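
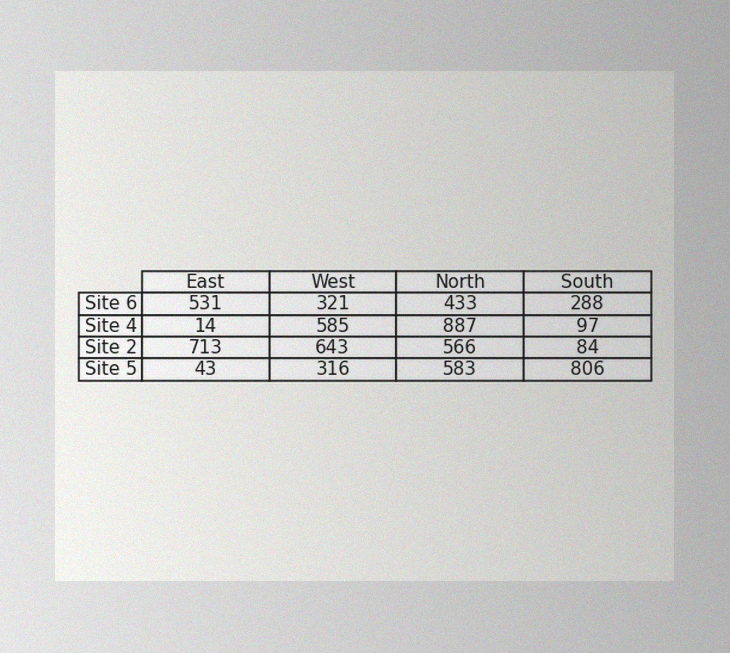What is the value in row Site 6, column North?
The image has some photo noise and uneven lighting. The (Site 6, North) cell reads 433.

433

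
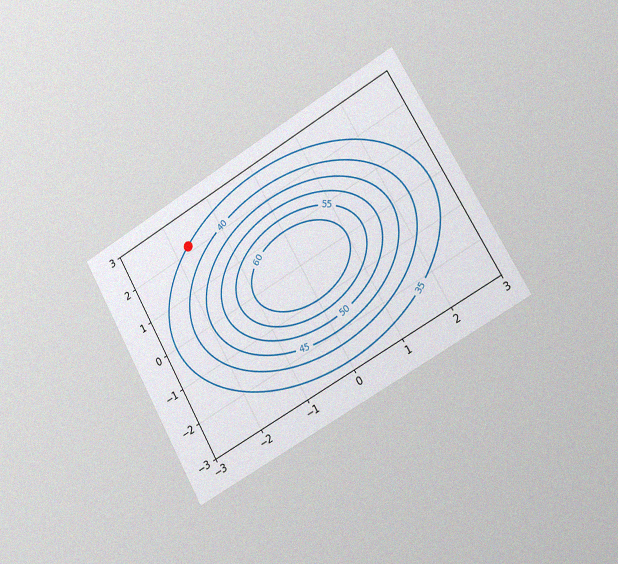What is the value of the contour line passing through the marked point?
35

The chart is tilted about 30° counter-clockwise and viewed slightly from the right, with some photo noise. The marked point sits on the contour labelled 35.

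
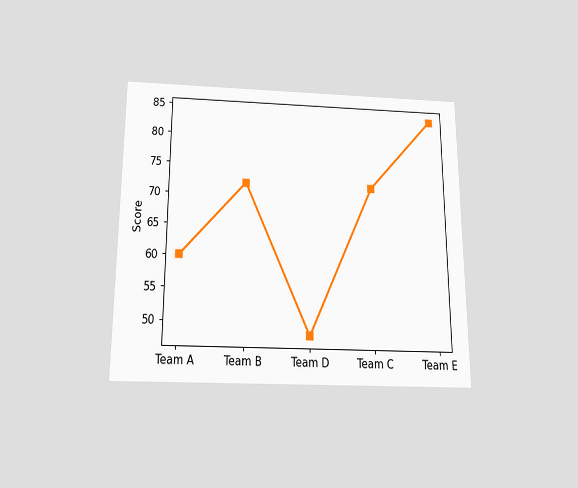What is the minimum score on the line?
The chart is viewed slightly from below. The lowest point is at Team D, and reading across to the y-axis gives 48.

48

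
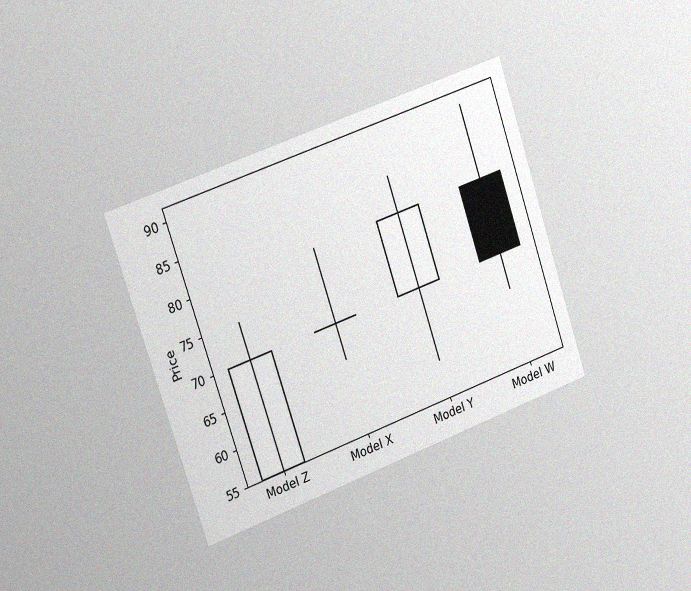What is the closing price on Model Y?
The chart is tilted about 19° counter-clockwise and viewed slightly from the left, with some photo noise. The Model Y candle closes at 80.

80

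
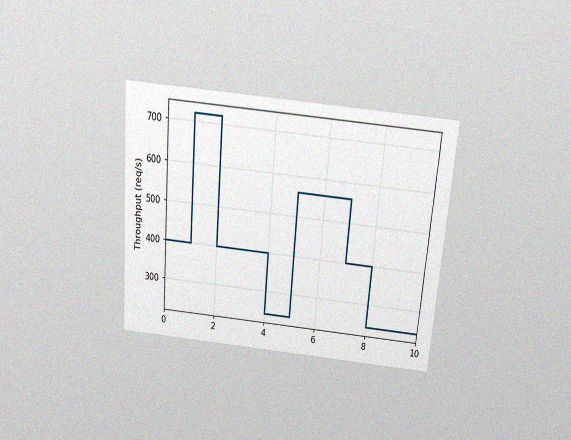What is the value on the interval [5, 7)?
The chart is tilted about 5° clockwise and viewed slightly from above, with some photo noise. On [5, 7) the step sits at 560req/s.

560req/s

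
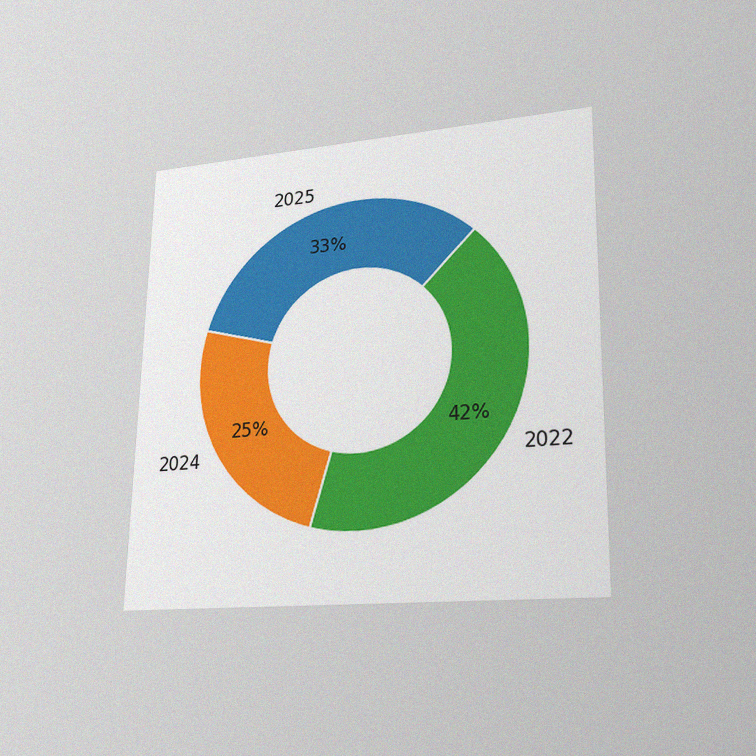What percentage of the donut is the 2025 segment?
The chart is viewed at a slight angle, with some photo noise. The 2025 segment takes up 33% of the ring.

33%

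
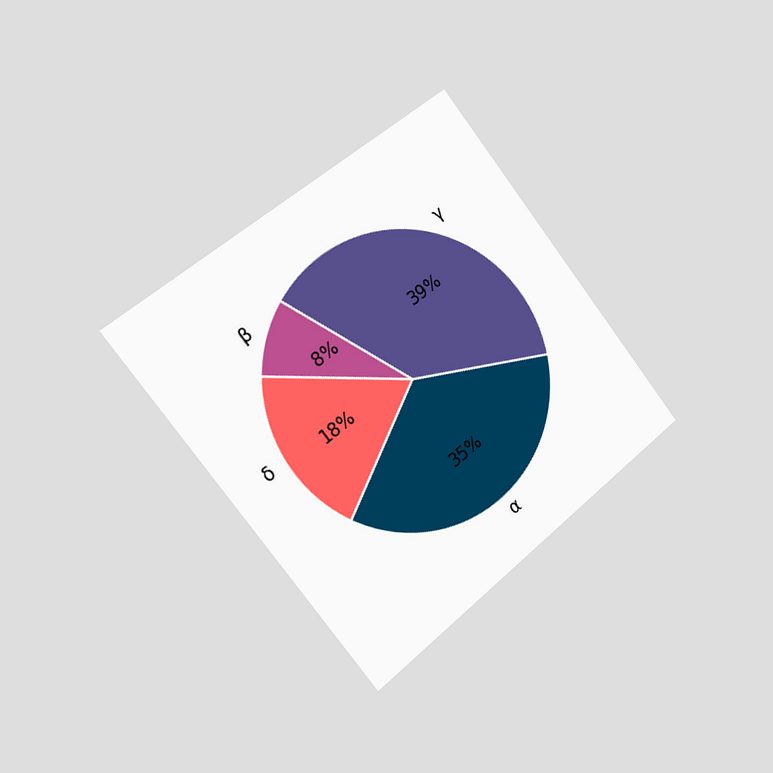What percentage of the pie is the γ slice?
39%

The chart is tilted about 38° counter-clockwise and viewed slightly from the left. The γ slice takes up 39% of the pie.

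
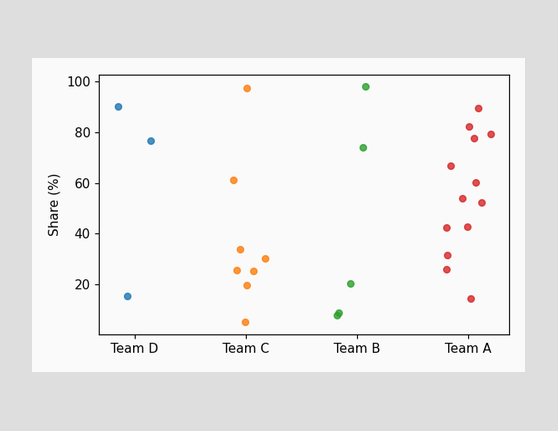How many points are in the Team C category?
8

Counting the markers in the Team C column gives 8.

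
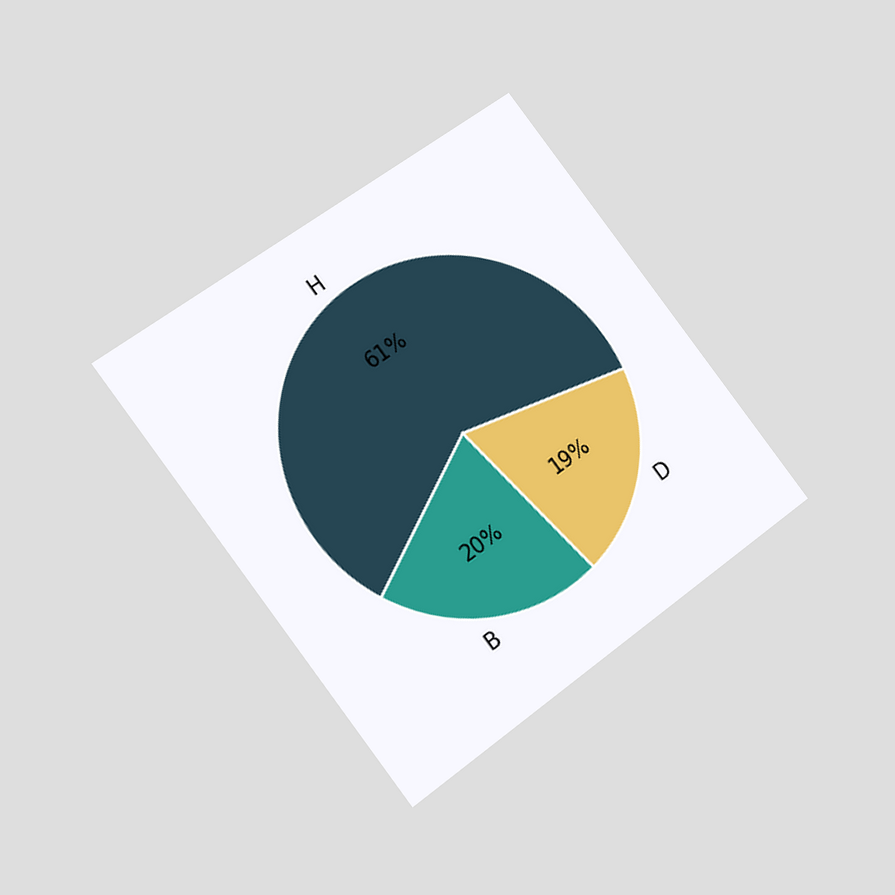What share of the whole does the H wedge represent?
61%

The chart is tilted about 37° counter-clockwise and viewed at a slight angle. The H slice takes up 61% of the pie.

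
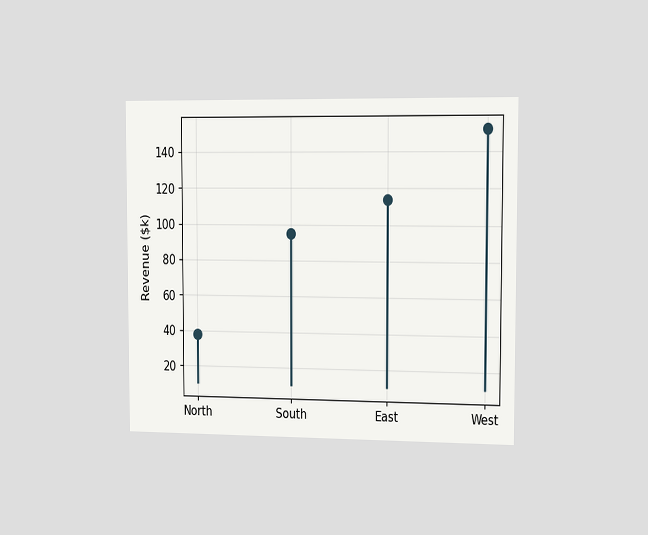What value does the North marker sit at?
$38k

The chart is viewed slightly from the right. The North marker sits at $38k.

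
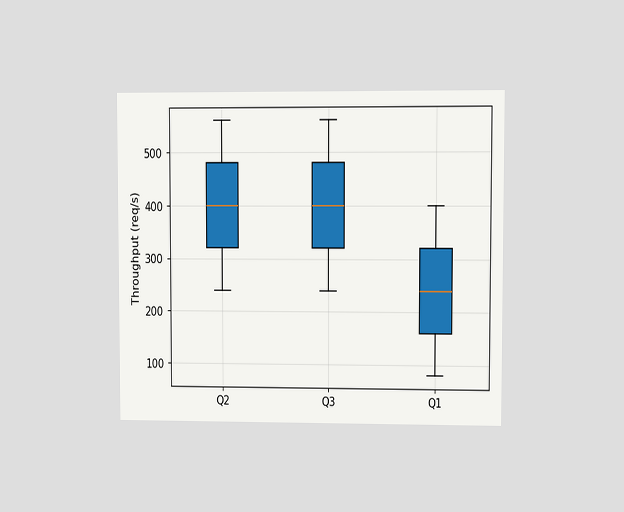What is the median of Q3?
400req/s

The chart is viewed at a slight angle. The median line in the Q3 box sits at 400req/s.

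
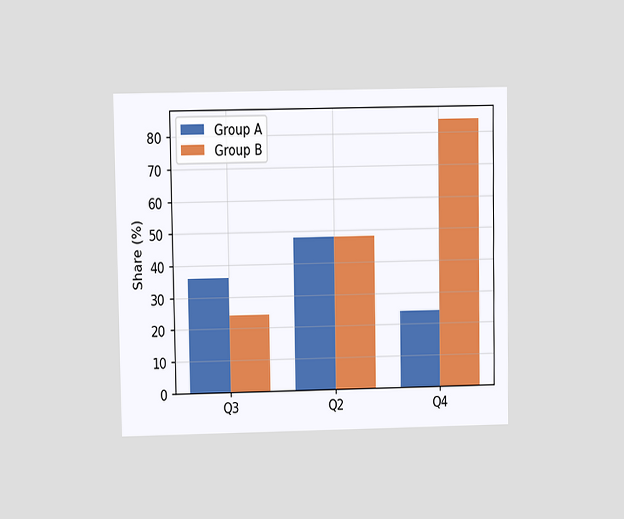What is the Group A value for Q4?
The chart is viewed at a slight angle. The Group A bar at Q4 reaches 24% on the y-axis.

24%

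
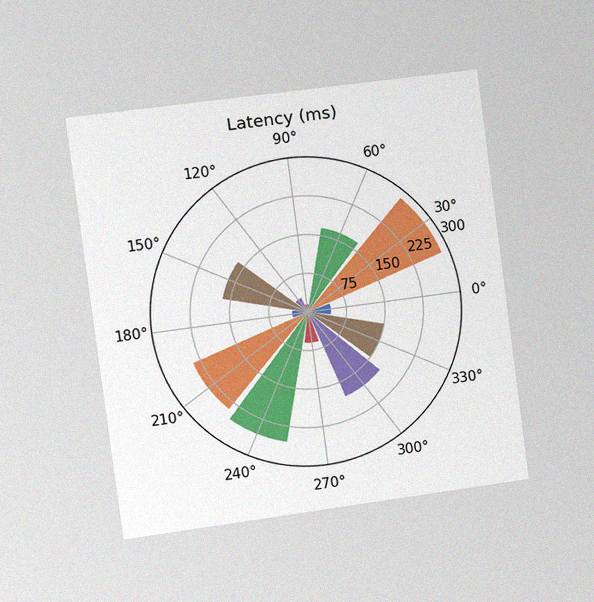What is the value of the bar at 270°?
The chart is tilted about 7° counter-clockwise and viewed slightly from the left, with some photo noise. The bar at 270° reaches 60ms on the radial axis.

60ms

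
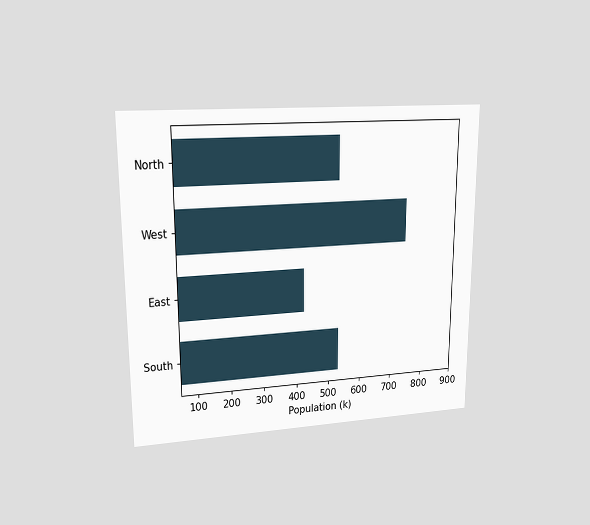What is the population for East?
424k

The chart is viewed at a slight angle. Reading along the chart's x-axis, the East bar reaches 424k.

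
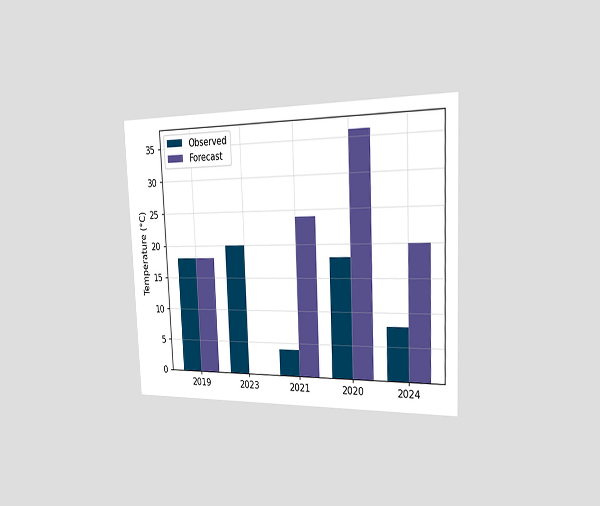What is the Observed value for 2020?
The chart is tilted about 2° counter-clockwise and viewed slightly from the right. The Observed bar at 2020 reaches 18°C on the y-axis.

18°C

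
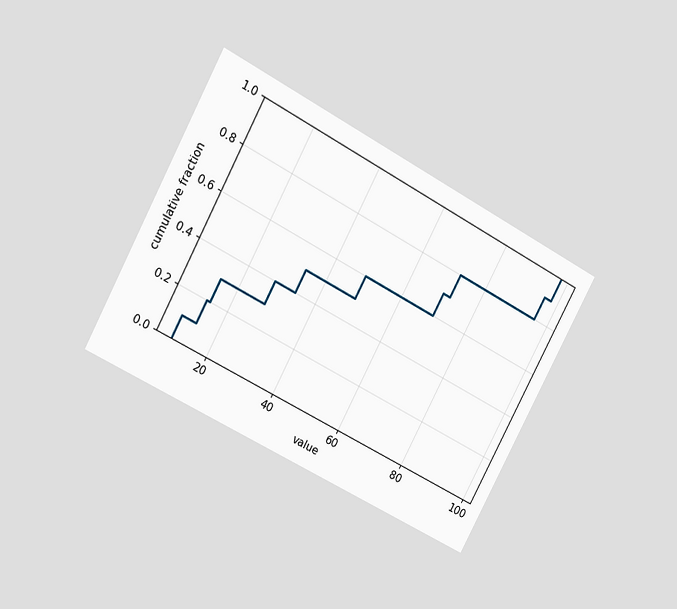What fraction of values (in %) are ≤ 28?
The chart is tilted about 28° clockwise and viewed at a slight angle. At x=28 the ECDF step is at 40%.

40%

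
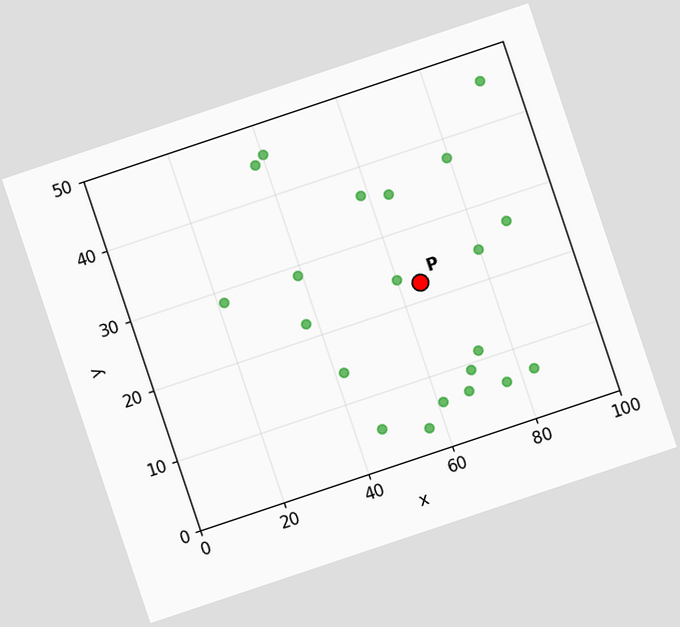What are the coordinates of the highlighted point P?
(65, 22.5)

The chart is tilted about 19° counter-clockwise. Following the gridlines from P to each axis, P sits at (65, 22.5).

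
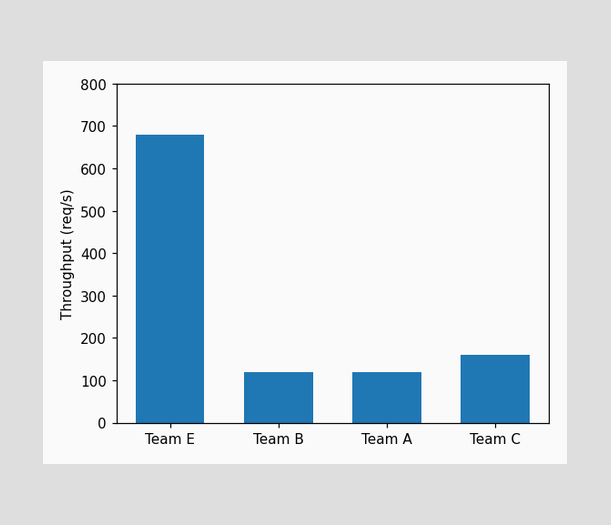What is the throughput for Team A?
Reading along the chart's y-axis, the Team A bar reaches 120req/s.

120req/s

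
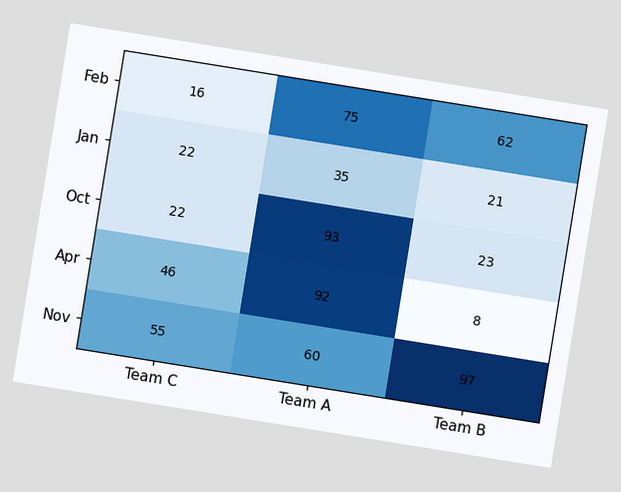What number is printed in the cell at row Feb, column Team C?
The chart is tilted about 9° clockwise. The (Feb, Team C) cell reads 16.

16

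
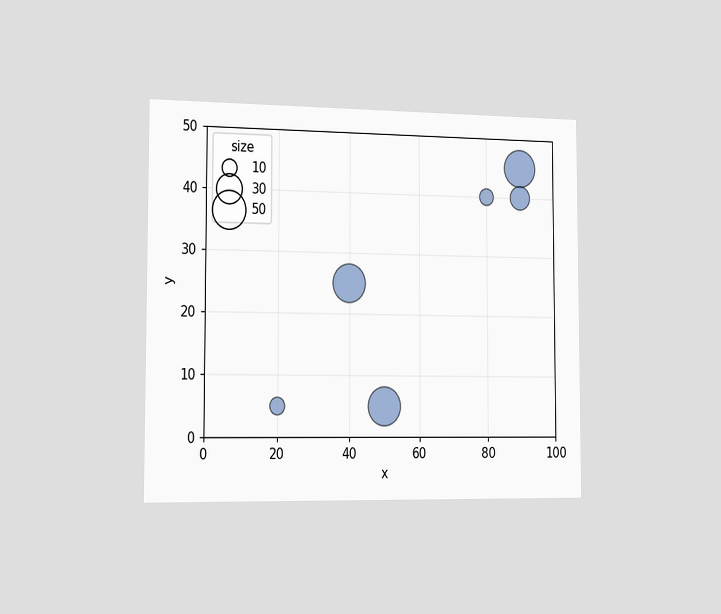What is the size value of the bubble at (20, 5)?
The chart is viewed slightly from the left. Matching the bubble at (20, 5) against the size legend gives 10.

10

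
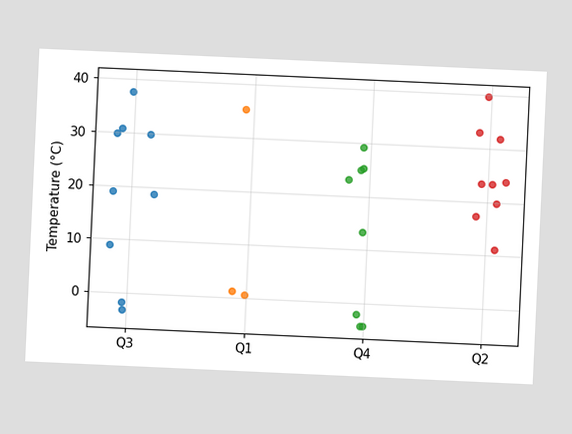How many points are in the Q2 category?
The chart is tilted about 3° clockwise. Counting the markers in the Q2 column gives 9.

9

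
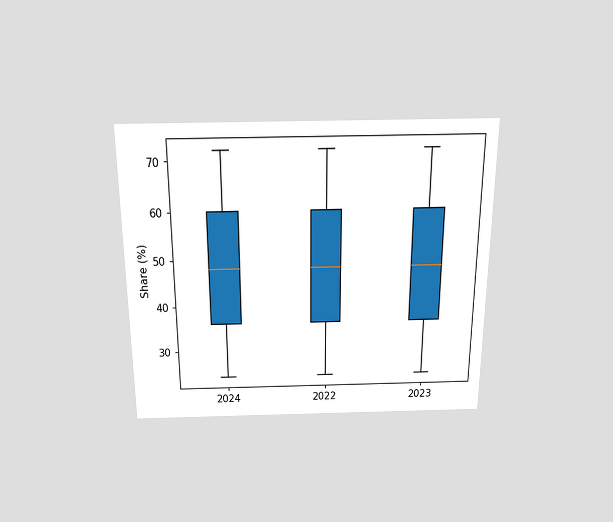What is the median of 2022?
The chart is viewed slightly from above. The median line in the 2022 box sits at 48%.

48%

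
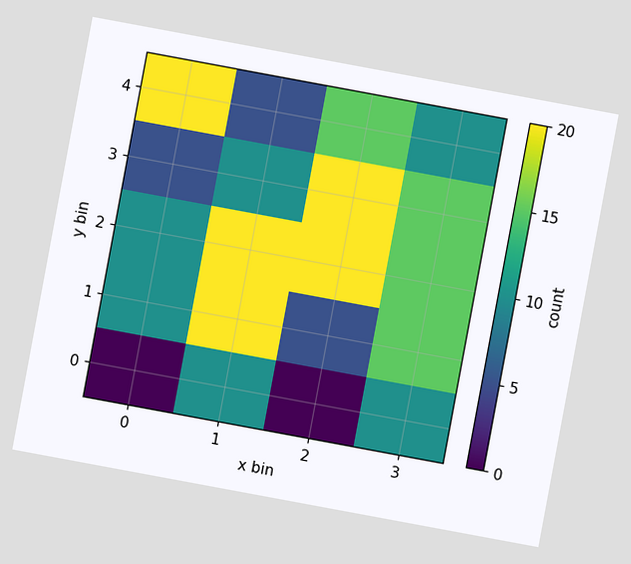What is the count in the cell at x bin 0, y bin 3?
5

The chart is tilted about 11° clockwise. Matching the cell (0, 3) against the colorbar gives 5.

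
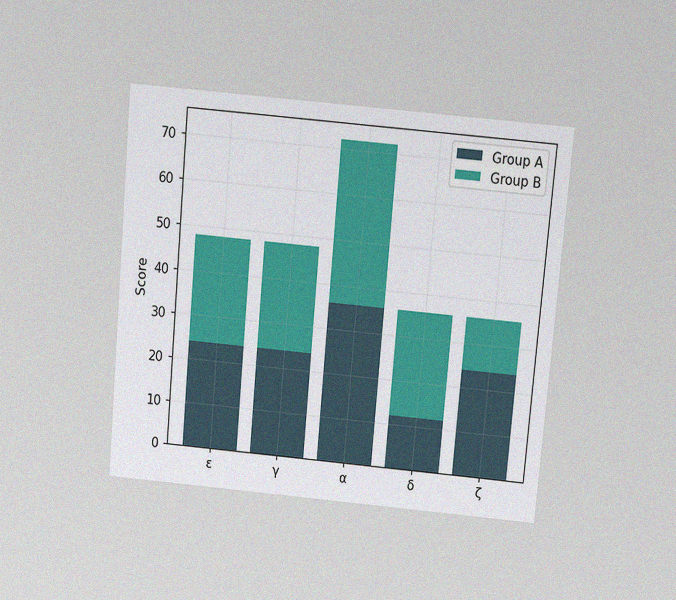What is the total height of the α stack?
72

The chart is tilted about 5° clockwise and viewed slightly from above, with some photo noise. The α stack's top reaches 72 on the y-axis.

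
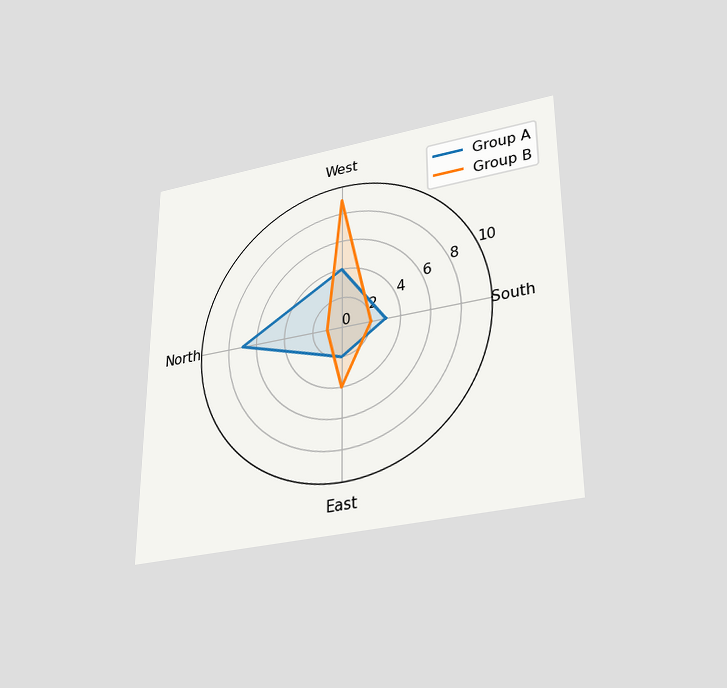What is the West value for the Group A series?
The chart is viewed slightly from below. On the West axis, Group A reaches 4.

4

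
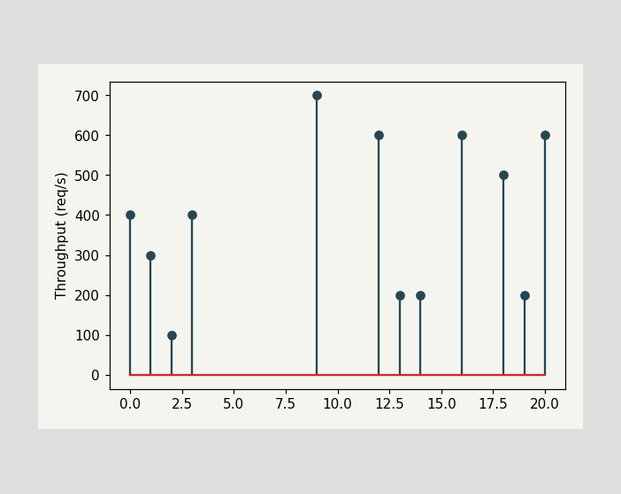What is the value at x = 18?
The stem at x=18 reaches 500req/s.

500req/s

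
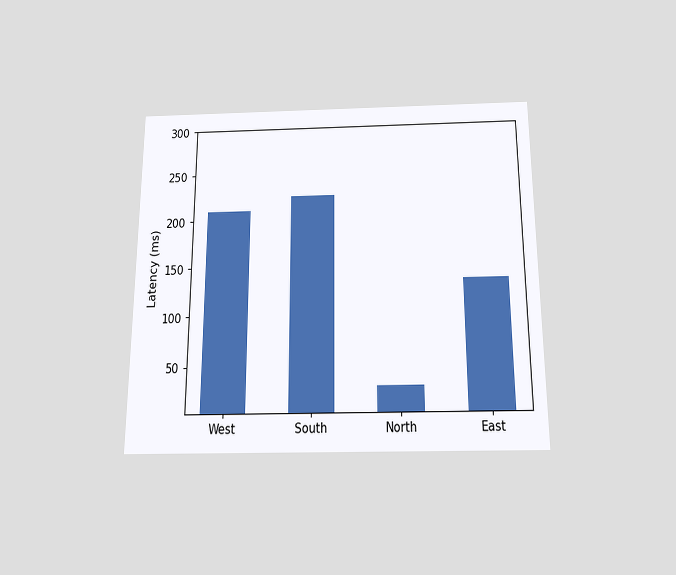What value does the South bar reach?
The chart is viewed slightly from below. Reading along the chart's y-axis, the South bar reaches 225ms.

225ms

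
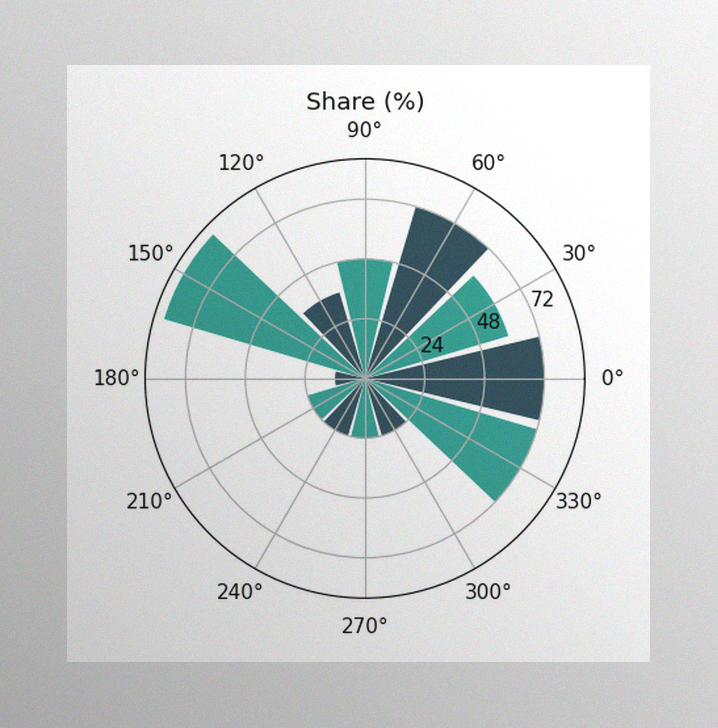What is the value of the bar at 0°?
72%

The image has some photo noise and uneven lighting. The bar at 0° reaches 72% on the radial axis.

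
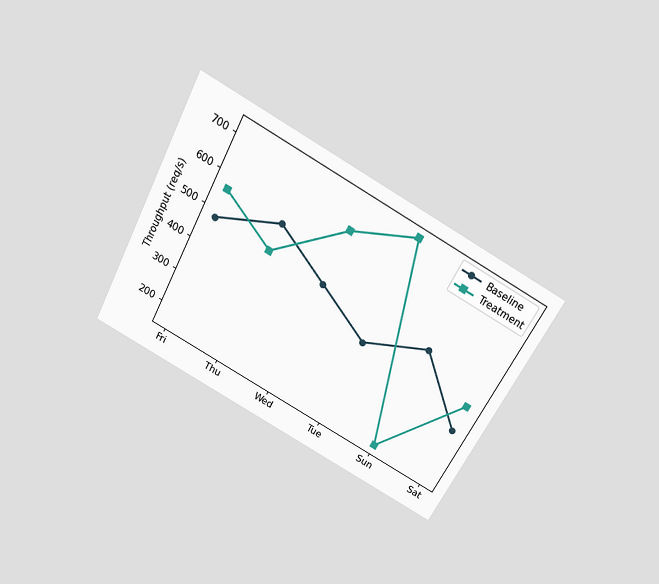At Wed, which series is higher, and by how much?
Treatment, by 160req/s

The chart is tilted about 28° clockwise and viewed slightly from above. At Wed, Treatment sits above the other line by 160req/s.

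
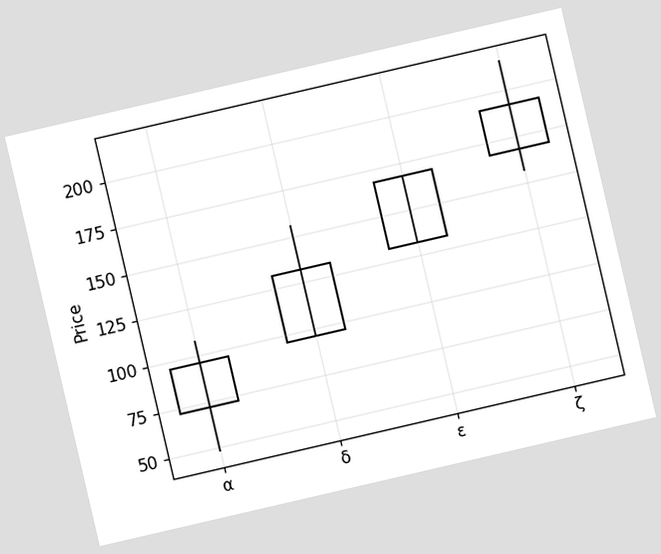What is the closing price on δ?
The chart is tilted about 13° counter-clockwise. The δ candle closes at 132.

132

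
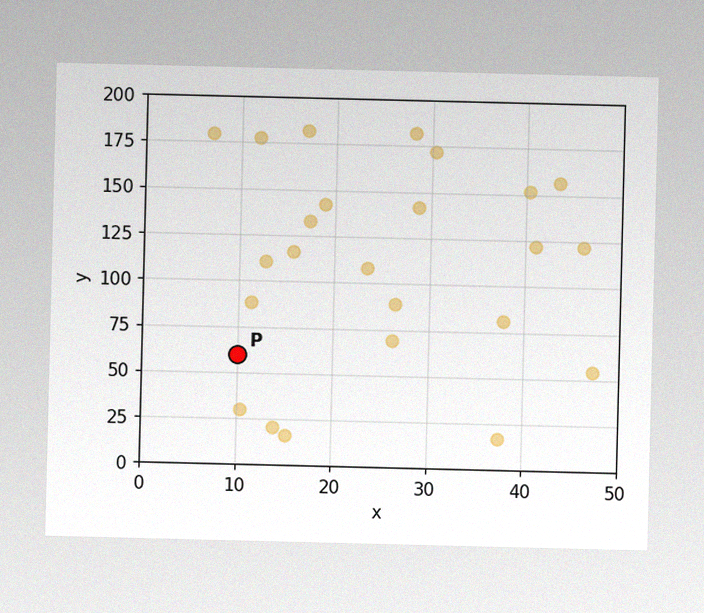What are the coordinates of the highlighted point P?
(10, 60)

The image has some photo noise and uneven lighting. Following the gridlines from P to each axis, P sits at (10, 60).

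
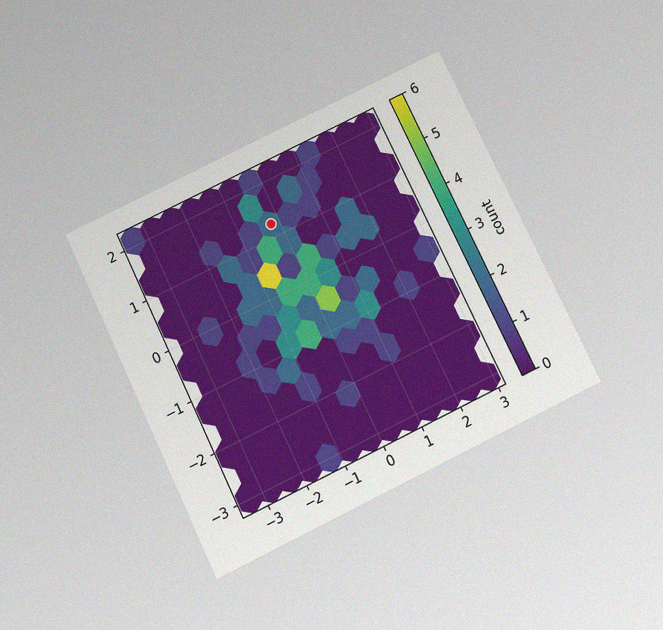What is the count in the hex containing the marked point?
The chart is tilted about 26° counter-clockwise and viewed slightly from below, with some photo noise. The marked hex reads 2 on the colorbar.

2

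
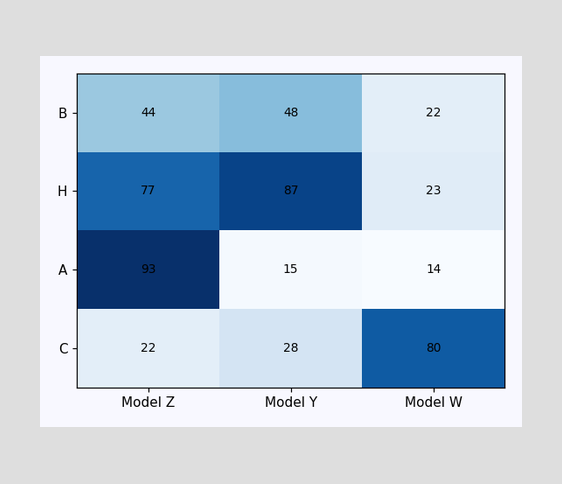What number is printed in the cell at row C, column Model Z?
22

The (C, Model Z) cell reads 22.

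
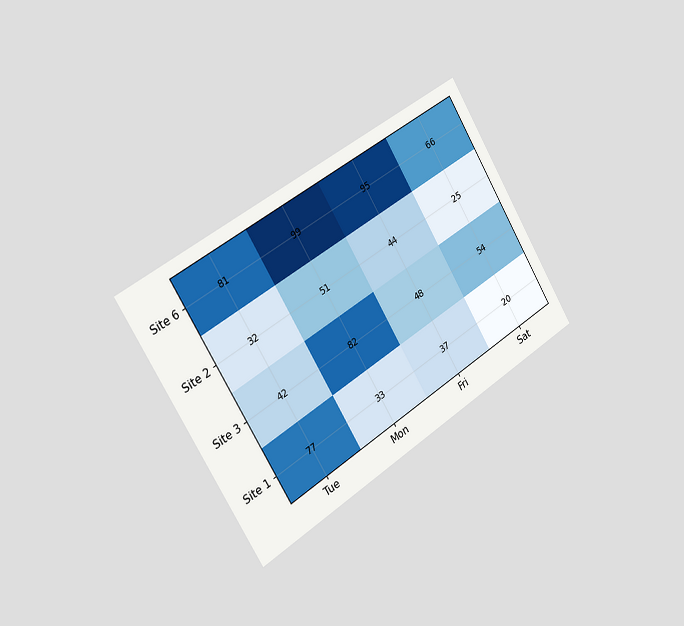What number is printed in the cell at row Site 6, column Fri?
95

The chart is tilted about 32° counter-clockwise and viewed slightly from the left. The (Site 6, Fri) cell reads 95.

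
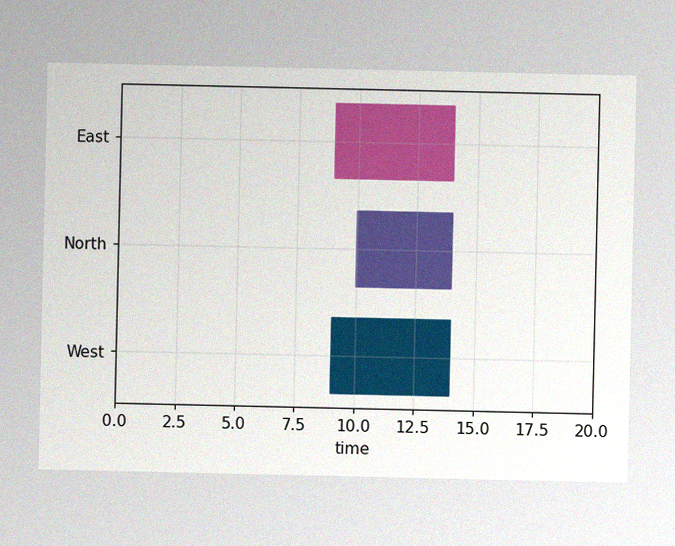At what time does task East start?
The image has some photo noise and uneven lighting. The East bar begins at t=9.

9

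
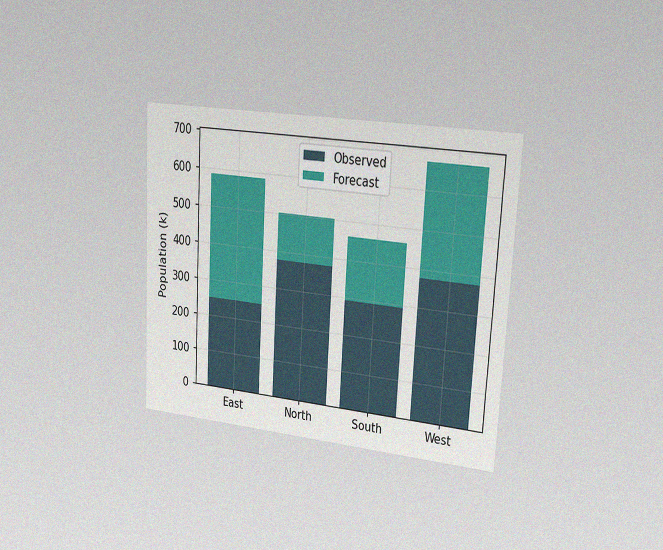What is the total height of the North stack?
The chart is tilted about 3° clockwise and viewed slightly from the right, with some photo noise. The North stack's top reaches 504k on the y-axis.

504k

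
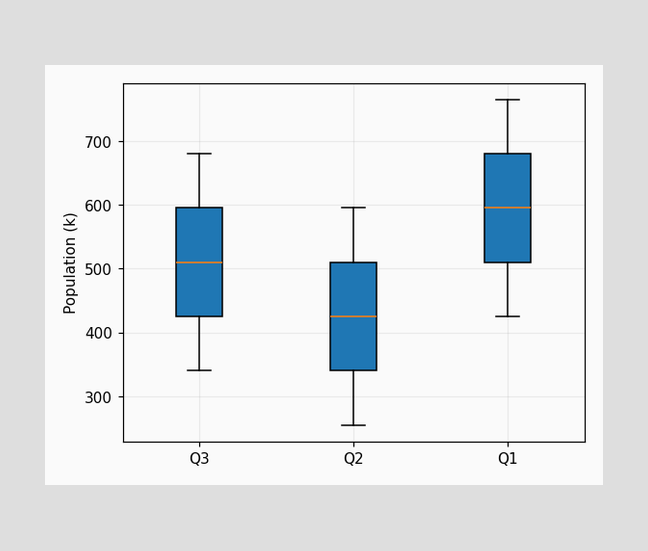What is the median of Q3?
510k

The median line in the Q3 box sits at 510k.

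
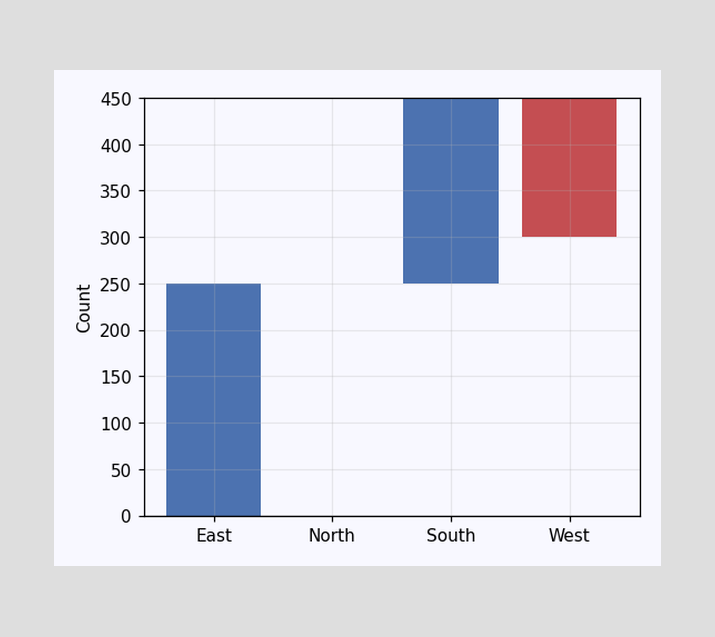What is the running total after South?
After South the running total reaches 450.

450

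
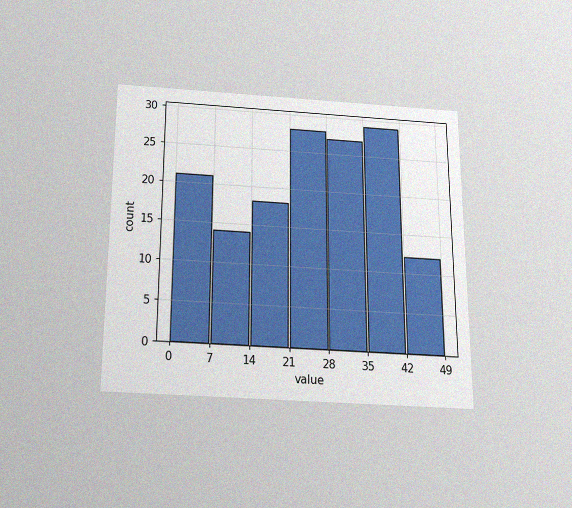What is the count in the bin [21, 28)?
The chart is viewed slightly from below, with some photo noise. The [21, 28) bin has height 28.

28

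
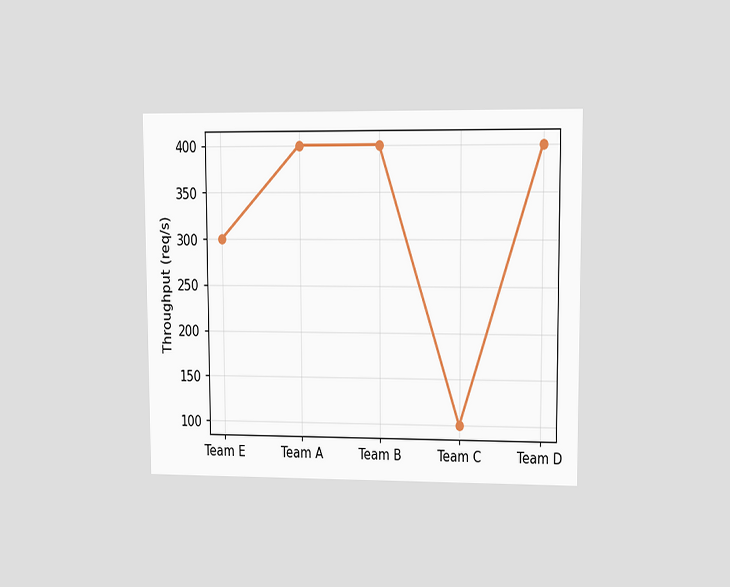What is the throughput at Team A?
400req/s

The chart is viewed at a slight angle. At Team A, the line is at 400req/s.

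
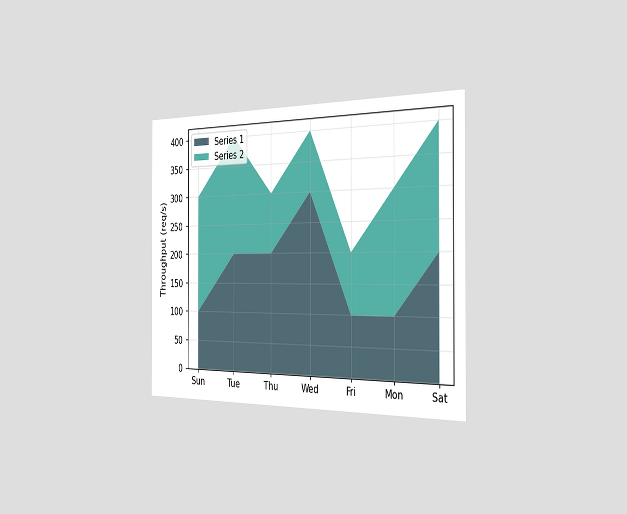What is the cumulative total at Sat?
The chart is viewed slightly from the right. The stacked total at Sat reaches 400req/s.

400req/s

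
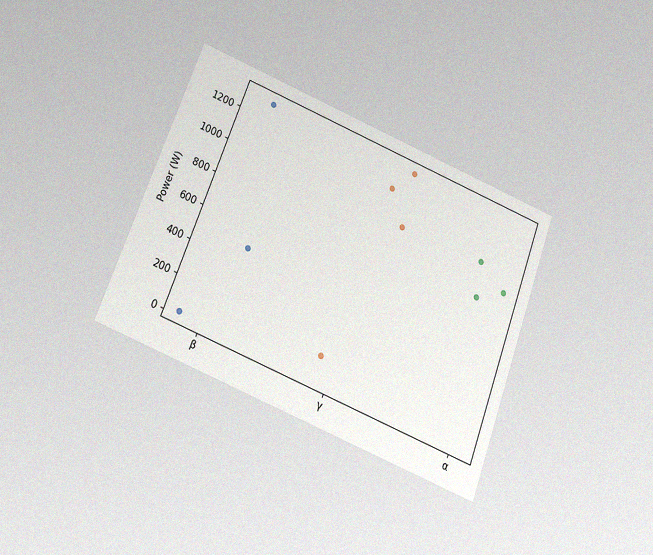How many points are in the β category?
3

The chart is tilted about 21° clockwise and viewed slightly from below, with some photo noise. Counting the markers in the β column gives 3.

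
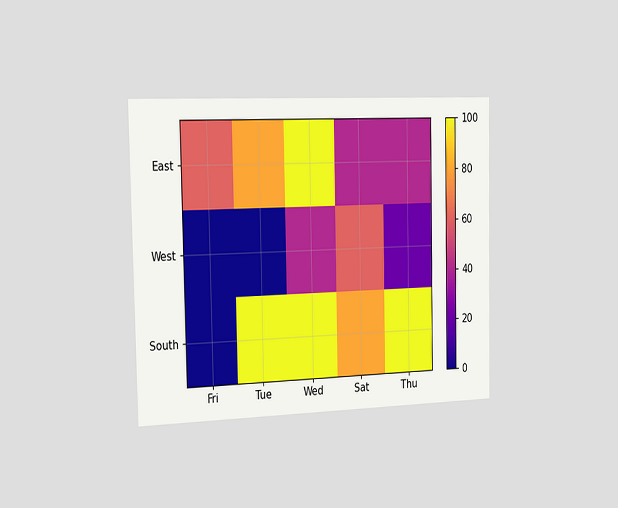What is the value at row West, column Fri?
The chart is viewed slightly from the left. Matching cell (West, Fri) against the colorbar gives 0.

0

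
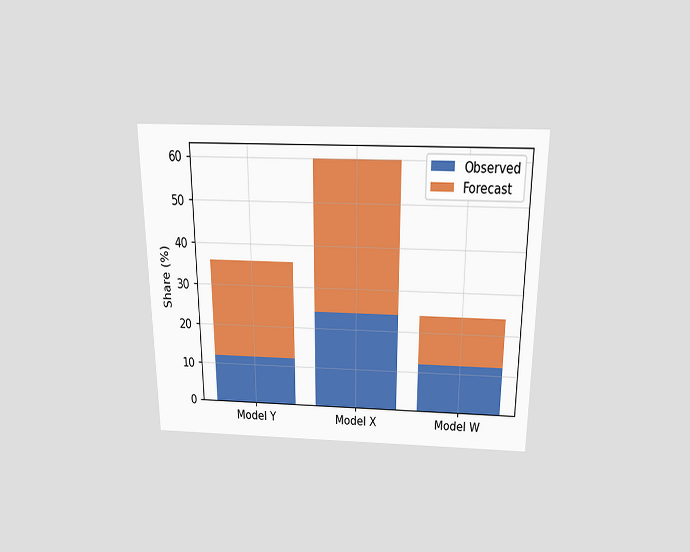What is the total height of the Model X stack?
The chart is viewed slightly from above. The Model X stack's top reaches 60% on the y-axis.

60%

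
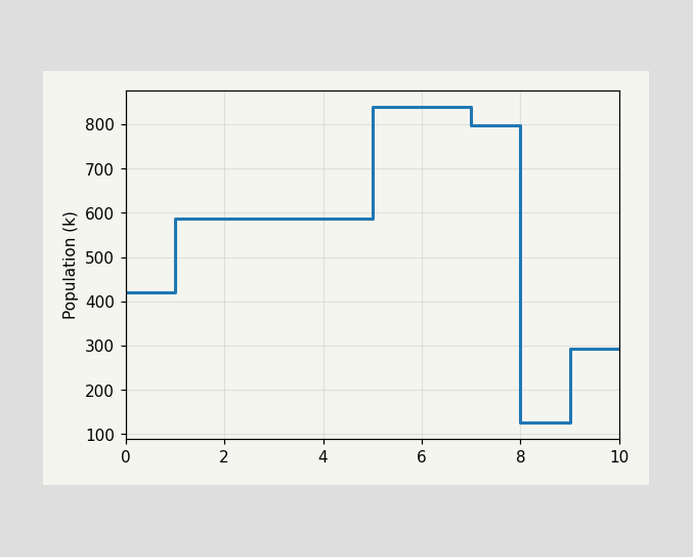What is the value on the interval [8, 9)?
126k

On [8, 9) the step sits at 126k.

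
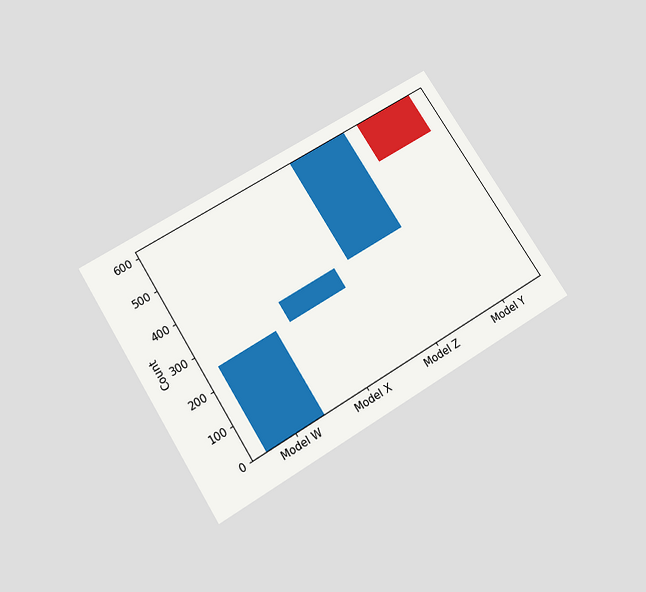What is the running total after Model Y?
496

The chart is tilted about 32° counter-clockwise and viewed slightly from below. After Model Y the running total reaches 496.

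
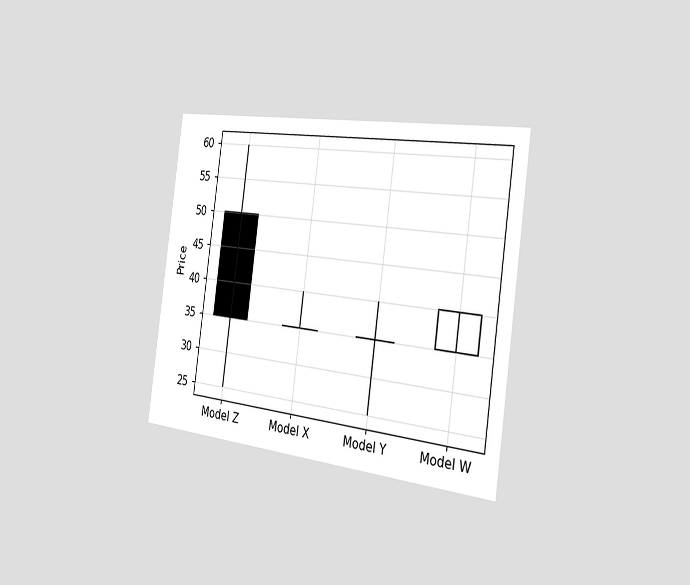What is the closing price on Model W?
40

The chart is tilted about 8° clockwise and viewed slightly from the right. The Model W candle closes at 40.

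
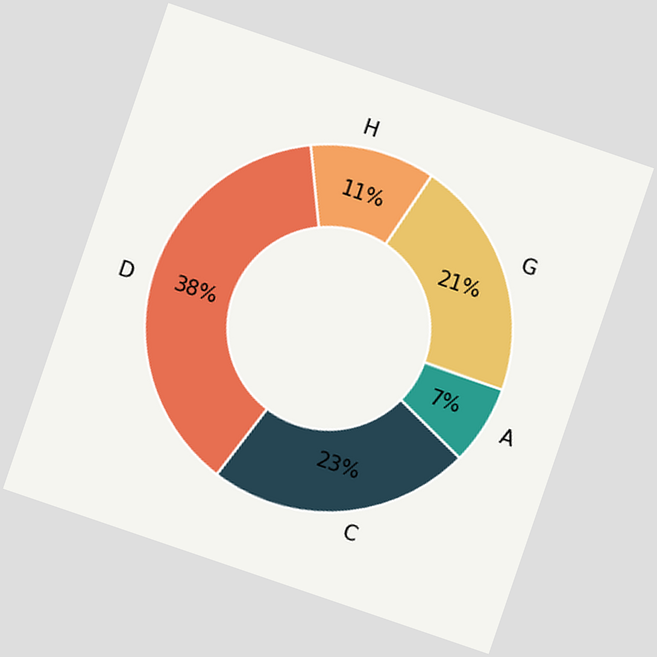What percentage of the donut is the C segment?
The chart is tilted about 19° clockwise. The C segment takes up 23% of the ring.

23%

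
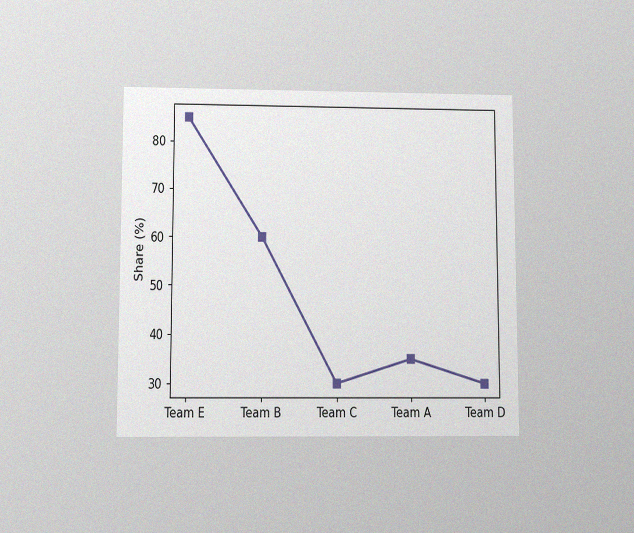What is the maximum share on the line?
The chart is viewed at a slight angle, with some photo noise. The highest point is at Team E, and reading across to the y-axis gives 85%.

85%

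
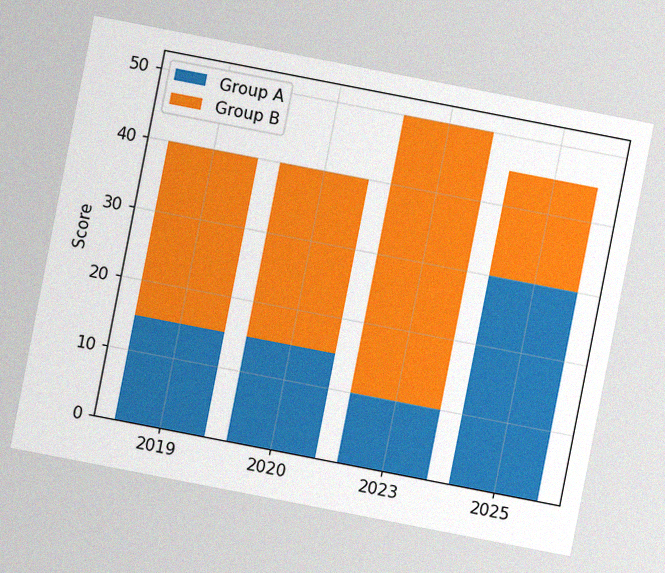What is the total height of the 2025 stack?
The chart is tilted about 11° clockwise, with some photo noise. The 2025 stack's top reaches 45 on the y-axis.

45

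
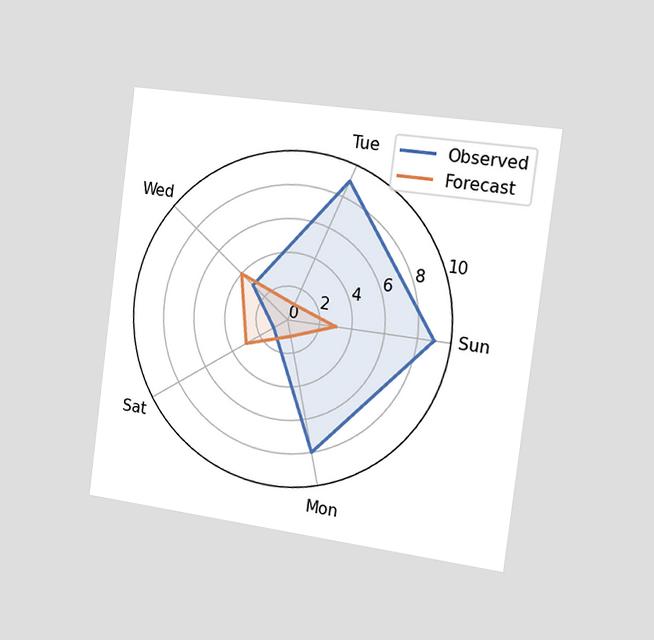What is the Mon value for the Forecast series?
1

The chart is tilted about 7° clockwise and viewed slightly from the right. On the Mon axis, Forecast reaches 1.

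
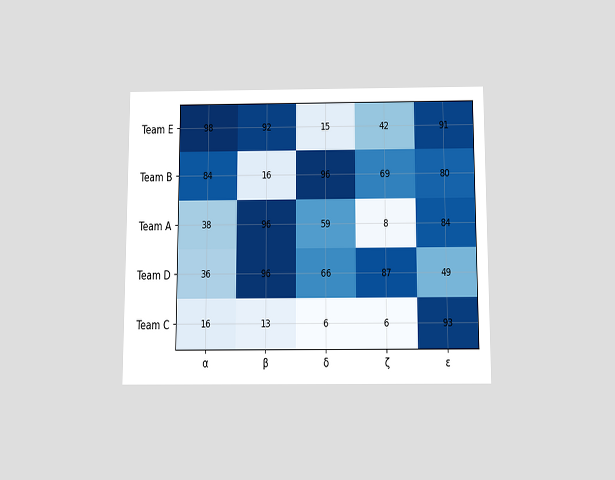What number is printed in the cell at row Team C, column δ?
6

The chart is viewed slightly from below. The (Team C, δ) cell reads 6.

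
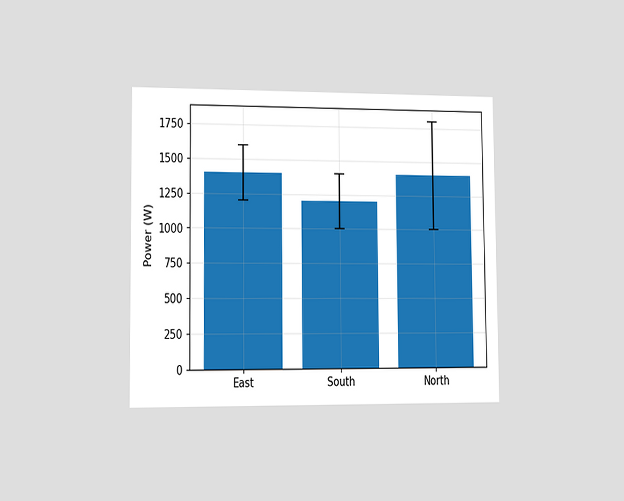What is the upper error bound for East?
1600W

The chart is viewed slightly from the left. The East bar's upper whisker reaches 1600W.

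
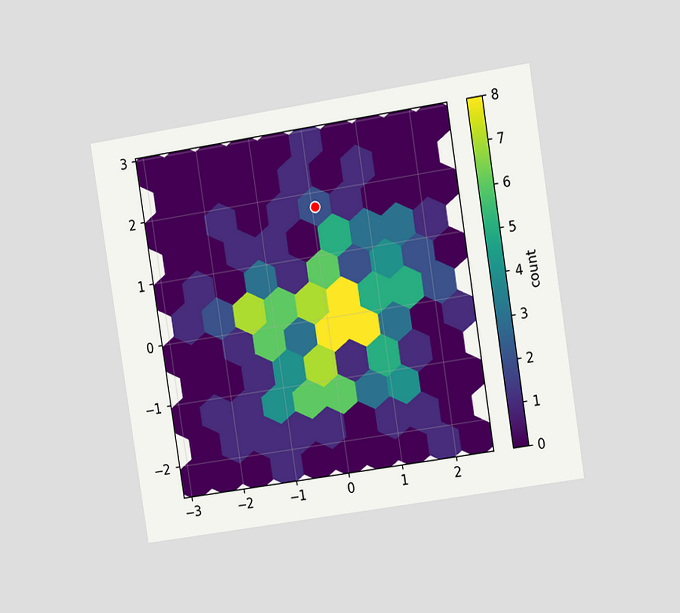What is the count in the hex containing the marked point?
The chart is tilted about 9° counter-clockwise and viewed slightly from the right. The marked hex reads 2 on the colorbar.

2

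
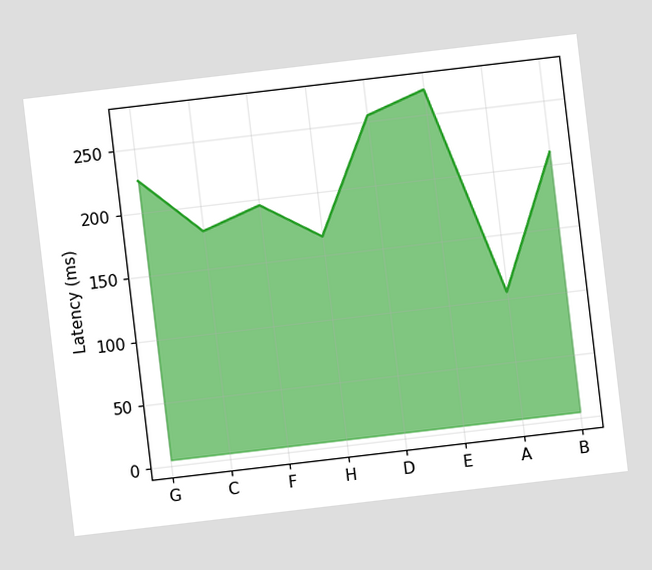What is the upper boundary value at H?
The chart is tilted about 7° counter-clockwise. At H the upper boundary is at 165ms.

165ms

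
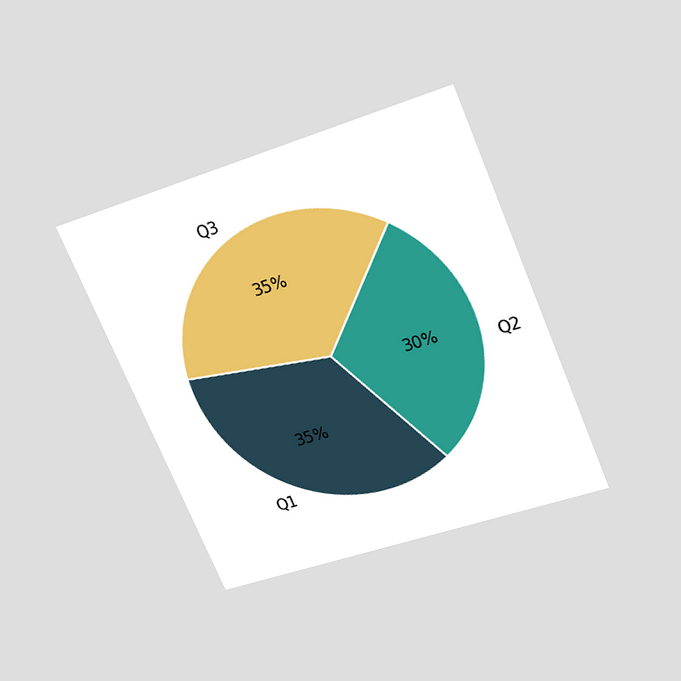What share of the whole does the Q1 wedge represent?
35%

The chart is tilted about 23° counter-clockwise and viewed slightly from above. The Q1 slice takes up 35% of the pie.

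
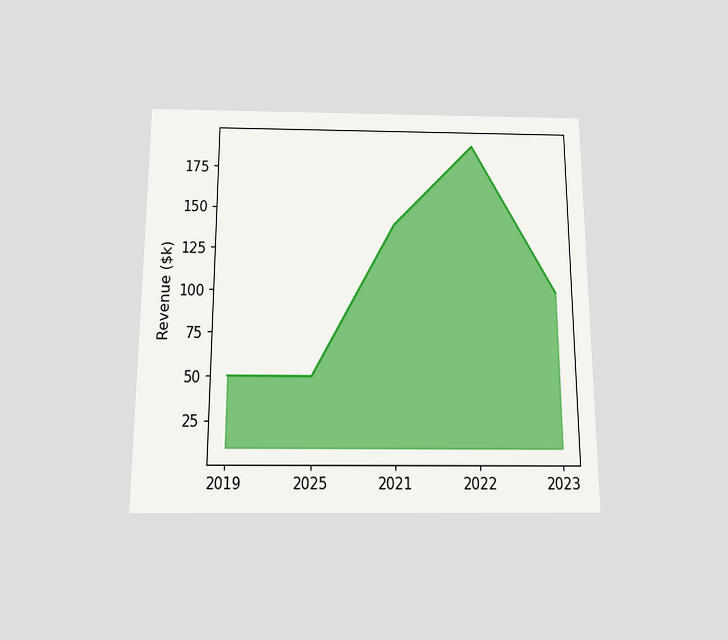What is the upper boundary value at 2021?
$140k

The chart is viewed slightly from below. At 2021 the upper boundary is at $140k.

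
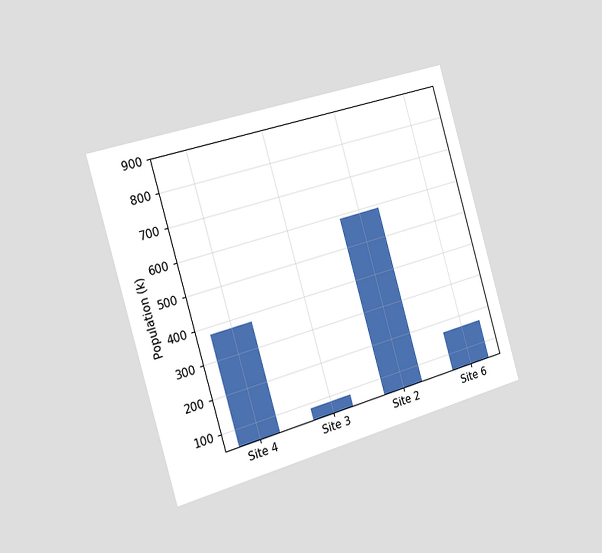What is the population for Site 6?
168k

The chart is tilted about 16° counter-clockwise and viewed slightly from the left. Reading along the chart's y-axis, the Site 6 bar reaches 168k.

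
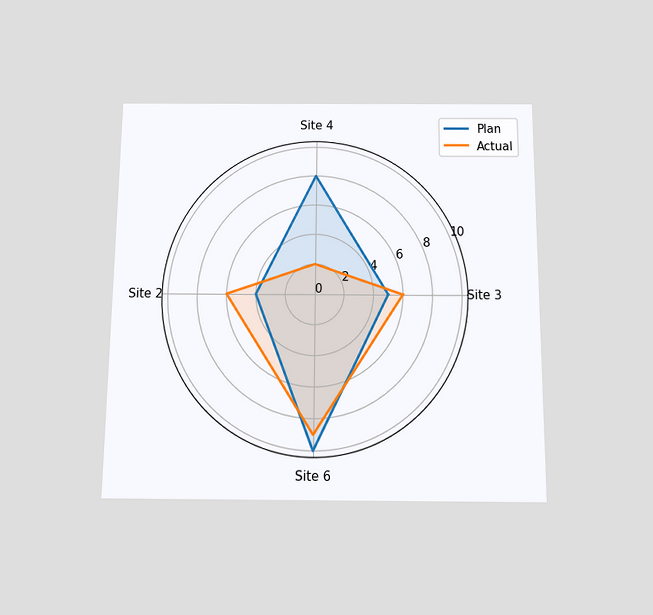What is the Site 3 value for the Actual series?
The chart is viewed slightly from below. On the Site 3 axis, Actual reaches 6.

6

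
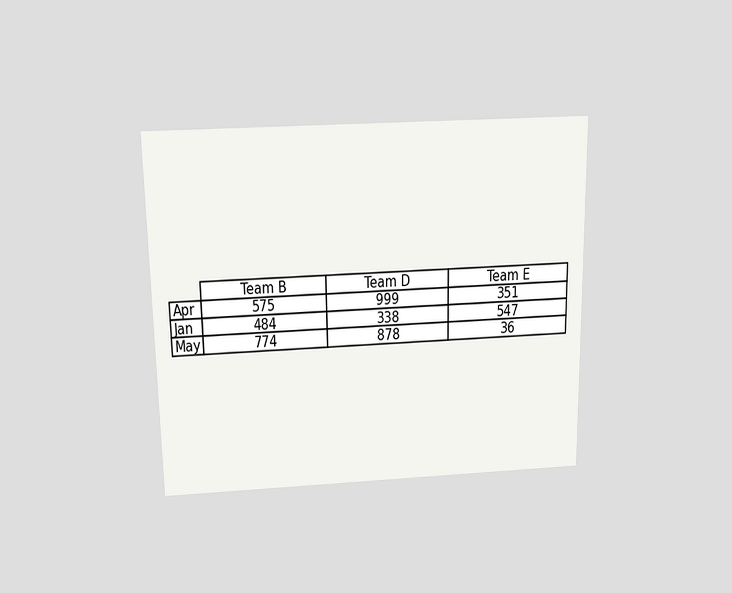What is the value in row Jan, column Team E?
The chart is viewed slightly from above. The (Jan, Team E) cell reads 547.

547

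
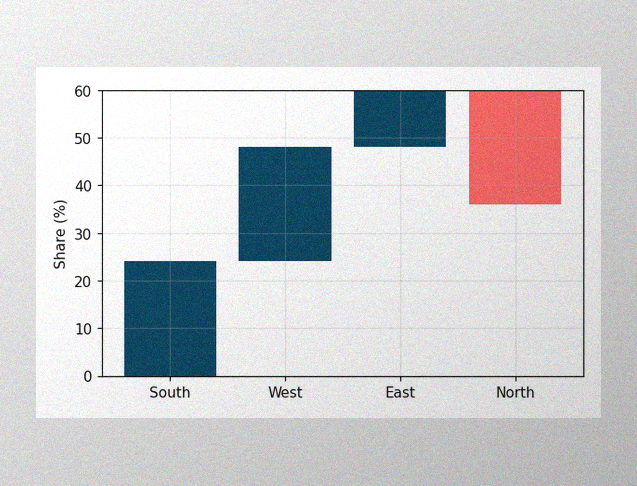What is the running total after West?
48%

The image has some photo noise and uneven lighting. After West the running total reaches 48%.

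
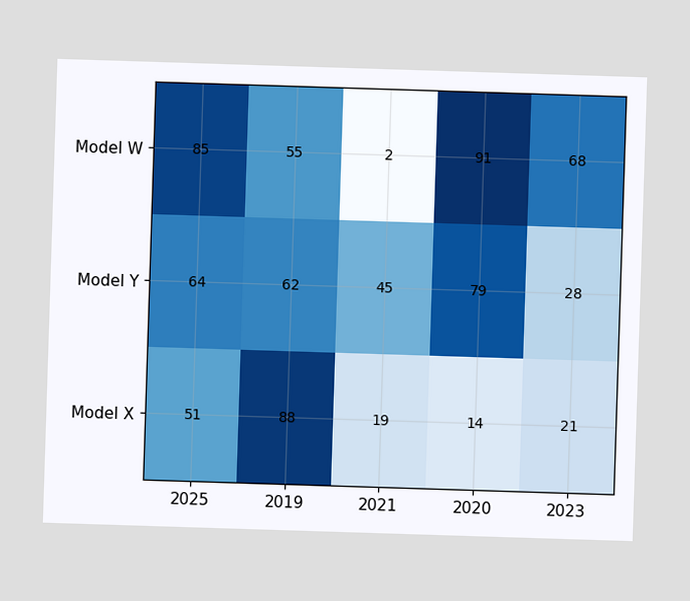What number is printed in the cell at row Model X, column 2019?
88

The (Model X, 2019) cell reads 88.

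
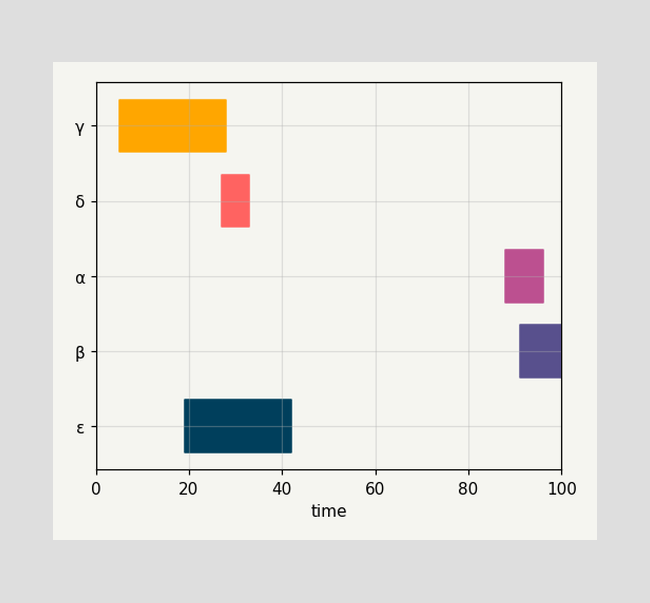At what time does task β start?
91

The β bar begins at t=91.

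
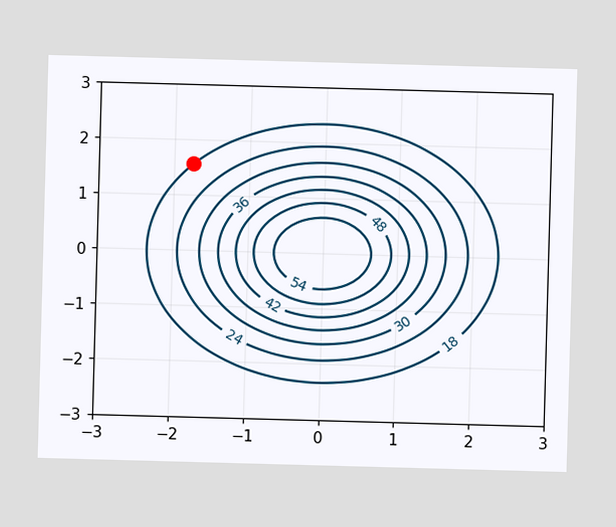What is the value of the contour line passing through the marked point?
The marked point sits on the contour labelled 18.

18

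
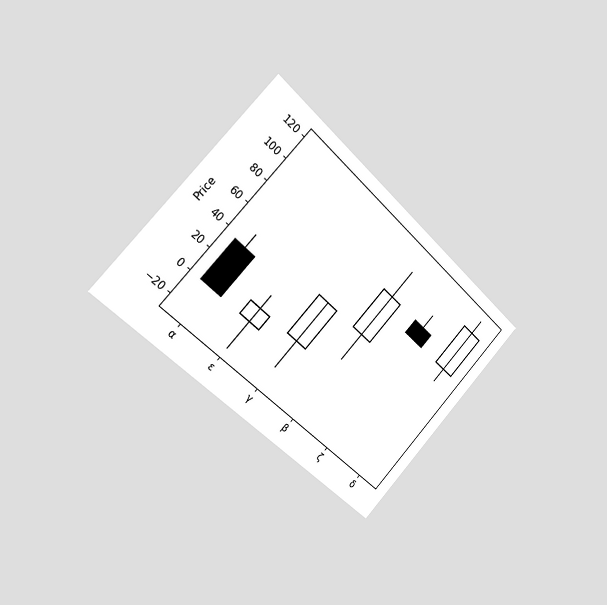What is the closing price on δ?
108

The chart is tilted about 44° clockwise and viewed slightly from the left. The δ candle closes at 108.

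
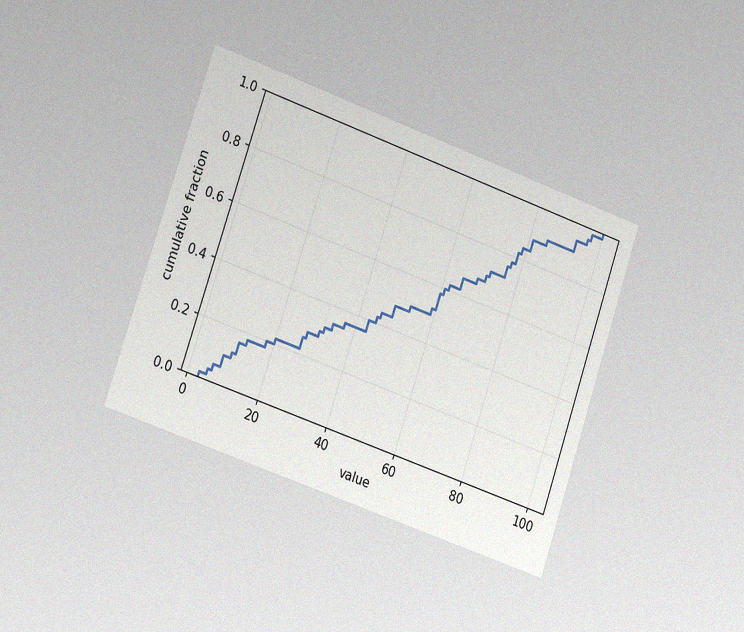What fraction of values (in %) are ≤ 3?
2%

The chart is tilted about 19° clockwise and viewed slightly from the left, with some photo noise. At x=3 the ECDF step is at 2%.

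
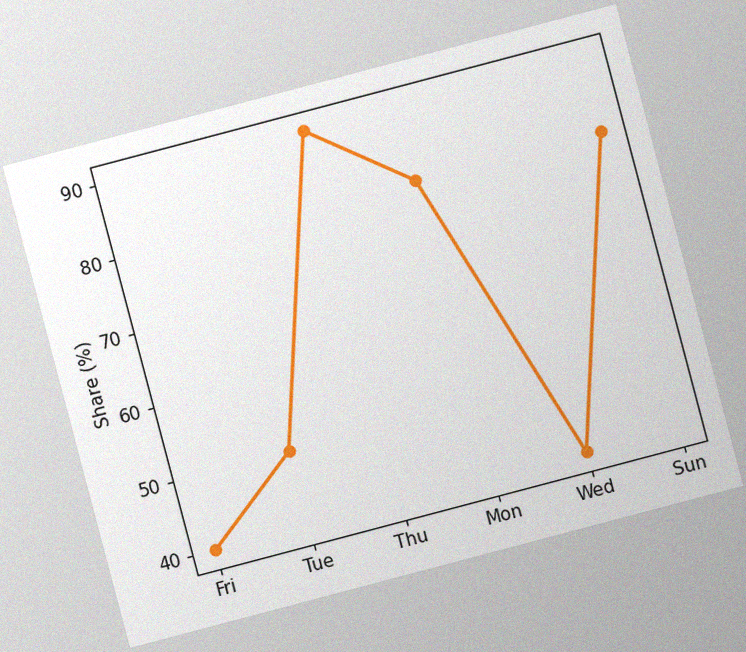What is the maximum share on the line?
The chart is tilted about 15° counter-clockwise, with some photo noise. The highest point is at Thu, and reading across to the y-axis gives 90%.

90%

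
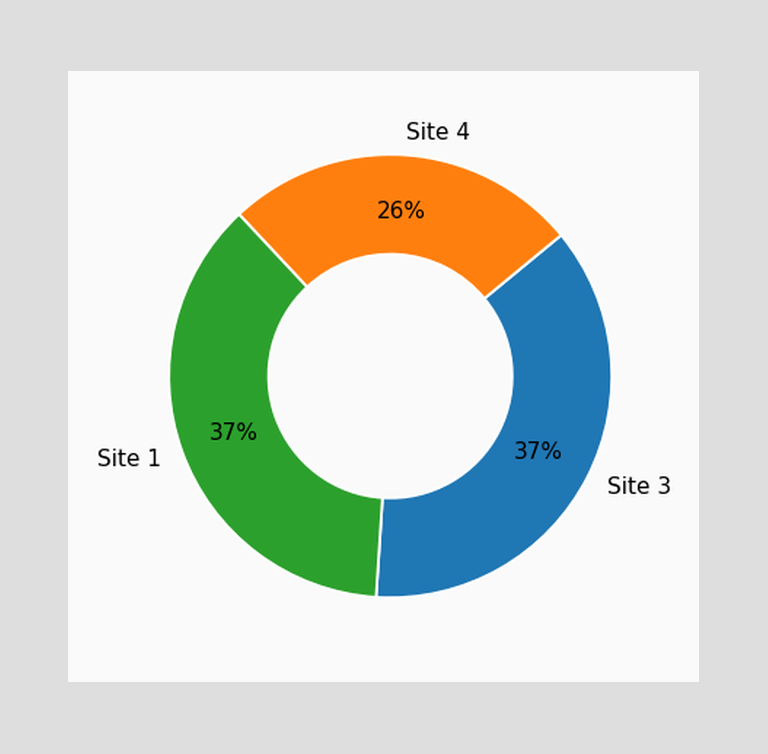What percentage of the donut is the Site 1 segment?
The Site 1 segment takes up 37% of the ring.

37%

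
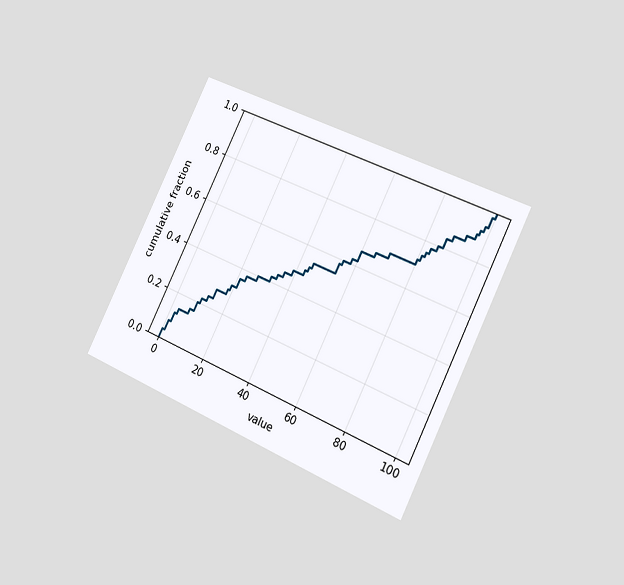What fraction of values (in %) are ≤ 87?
The chart is tilted about 26° clockwise and viewed slightly from the right. At x=87 the ECDF step is at 84%.

84%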